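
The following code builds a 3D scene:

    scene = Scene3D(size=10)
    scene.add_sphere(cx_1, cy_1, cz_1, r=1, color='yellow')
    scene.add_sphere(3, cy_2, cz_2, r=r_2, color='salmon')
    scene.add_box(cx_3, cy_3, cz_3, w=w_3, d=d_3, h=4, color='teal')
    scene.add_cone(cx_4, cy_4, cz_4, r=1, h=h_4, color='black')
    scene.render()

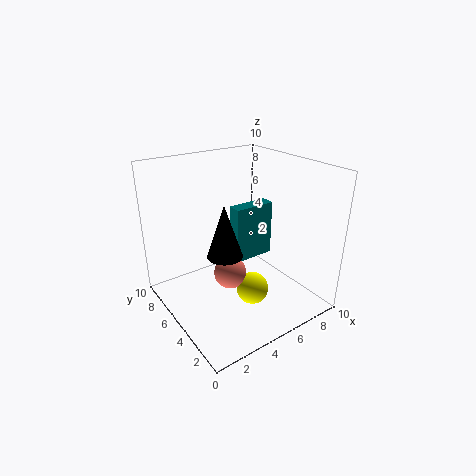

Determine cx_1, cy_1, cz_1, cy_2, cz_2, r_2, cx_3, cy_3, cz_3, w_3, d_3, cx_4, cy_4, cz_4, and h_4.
cx_1 = 4; cy_1 = 2; cz_1 = 3; cy_2 = 3; cz_2 = 4; r_2 = 1; cx_3 = 5; cy_3 = 5; cz_3 = 3; w_3 = 3; d_3 = 1; cx_4 = 2; cy_4 = 2; cz_4 = 6; h_4 = 3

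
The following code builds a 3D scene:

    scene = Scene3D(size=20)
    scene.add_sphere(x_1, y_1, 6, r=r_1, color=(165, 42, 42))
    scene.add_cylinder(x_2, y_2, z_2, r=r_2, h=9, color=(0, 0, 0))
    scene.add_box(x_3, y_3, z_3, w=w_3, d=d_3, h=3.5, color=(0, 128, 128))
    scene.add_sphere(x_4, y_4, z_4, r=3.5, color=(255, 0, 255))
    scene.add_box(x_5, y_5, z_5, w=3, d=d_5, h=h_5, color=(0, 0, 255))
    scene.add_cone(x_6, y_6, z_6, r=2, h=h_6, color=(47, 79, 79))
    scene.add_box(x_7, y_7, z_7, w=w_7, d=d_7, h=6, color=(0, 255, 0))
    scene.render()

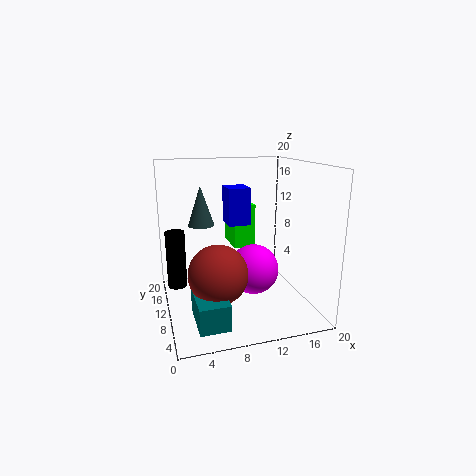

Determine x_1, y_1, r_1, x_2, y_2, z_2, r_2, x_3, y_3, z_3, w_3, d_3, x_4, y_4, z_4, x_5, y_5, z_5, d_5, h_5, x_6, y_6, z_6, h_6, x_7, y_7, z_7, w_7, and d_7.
x_1 = 6.5, y_1 = 7.5, r_1 = 4, x_2 = 2, y_2 = 17, z_2 = 0.5, r_2 = 1.5, x_3 = 3, y_3 = 2.5, z_3 = 0.5, w_3 = 4, d_3 = 6.5, x_4 = 12, y_4 = 9, z_4 = 5.5, x_5 = 8.5, y_5 = 9, z_5 = 12, d_5 = 3.5, h_5 = 5, x_6 = 6, y_6 = 16, z_6 = 10.5, h_6 = 6, x_7 = 9.5, y_7 = 10, z_7 = 8.5, w_7 = 3, d_7 = 5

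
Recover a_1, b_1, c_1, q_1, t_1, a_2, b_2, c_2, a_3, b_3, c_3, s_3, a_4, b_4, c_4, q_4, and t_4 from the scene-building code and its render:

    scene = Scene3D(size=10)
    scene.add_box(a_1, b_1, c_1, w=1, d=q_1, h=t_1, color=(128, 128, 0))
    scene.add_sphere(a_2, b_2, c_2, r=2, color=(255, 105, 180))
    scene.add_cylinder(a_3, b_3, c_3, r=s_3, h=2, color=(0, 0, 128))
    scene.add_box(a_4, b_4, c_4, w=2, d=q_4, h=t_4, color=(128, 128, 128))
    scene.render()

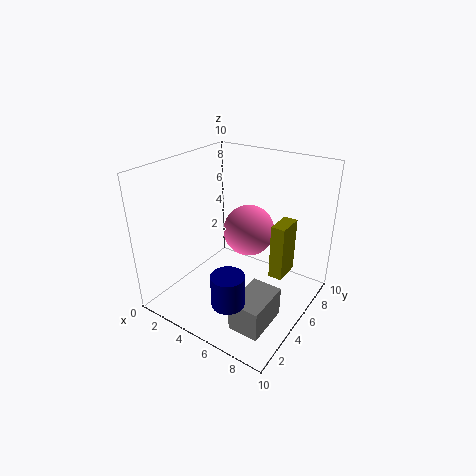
a_1 = 7, b_1 = 6, c_1 = 2, q_1 = 2, t_1 = 4, a_2 = 4, b_2 = 8, c_2 = 4, a_3 = 7, b_3 = 1, c_3 = 3, s_3 = 1, a_4 = 7, b_4 = 1, c_4 = 1, q_4 = 3, t_4 = 2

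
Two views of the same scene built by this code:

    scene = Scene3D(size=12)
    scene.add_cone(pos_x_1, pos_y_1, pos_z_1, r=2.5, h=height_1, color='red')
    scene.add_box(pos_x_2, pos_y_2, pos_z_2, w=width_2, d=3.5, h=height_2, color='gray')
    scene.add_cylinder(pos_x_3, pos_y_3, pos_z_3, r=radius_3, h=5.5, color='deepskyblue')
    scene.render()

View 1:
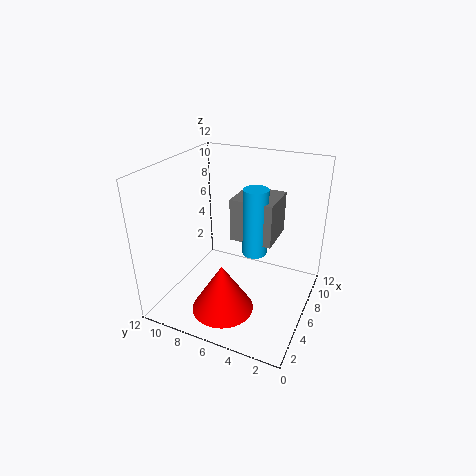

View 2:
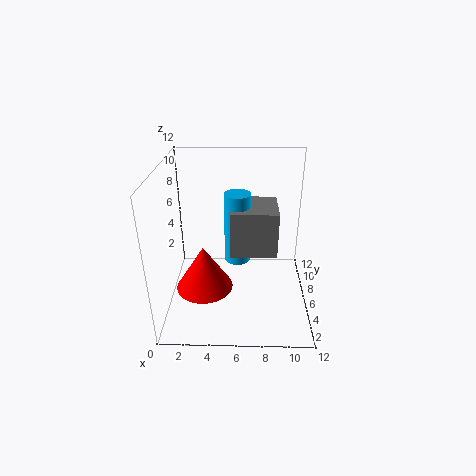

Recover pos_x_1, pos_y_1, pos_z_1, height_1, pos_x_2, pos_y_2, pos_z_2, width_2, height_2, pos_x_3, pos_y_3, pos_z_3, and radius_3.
pos_x_1 = 3, pos_y_1 = 6, pos_z_1 = 1, height_1 = 4, pos_x_2 = 5.5, pos_y_2 = 3, pos_z_2 = 6, width_2 = 3.5, height_2 = 3.5, pos_x_3 = 6, pos_y_3 = 4.5, pos_z_3 = 5, radius_3 = 1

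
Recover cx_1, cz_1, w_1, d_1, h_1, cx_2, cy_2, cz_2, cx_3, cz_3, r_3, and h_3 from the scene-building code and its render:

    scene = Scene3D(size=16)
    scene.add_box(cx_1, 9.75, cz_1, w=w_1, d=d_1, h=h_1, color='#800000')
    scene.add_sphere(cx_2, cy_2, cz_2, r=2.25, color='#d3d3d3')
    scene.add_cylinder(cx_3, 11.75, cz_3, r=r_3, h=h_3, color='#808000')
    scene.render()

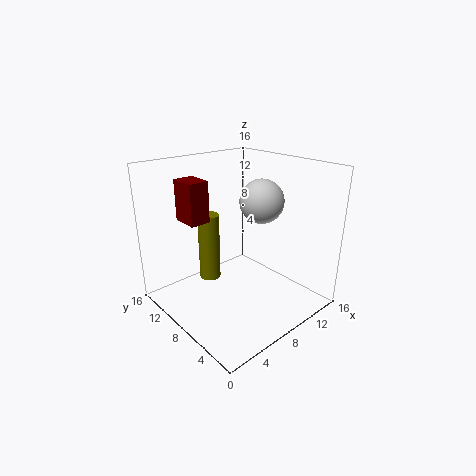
cx_1 = 3.25
cz_1 = 10
w_1 = 2.25
d_1 = 3
h_1 = 4.5
cx_2 = 8.75
cy_2 = 5.25
cz_2 = 12.75
cx_3 = 6.75
cz_3 = 2
r_3 = 1.25
h_3 = 8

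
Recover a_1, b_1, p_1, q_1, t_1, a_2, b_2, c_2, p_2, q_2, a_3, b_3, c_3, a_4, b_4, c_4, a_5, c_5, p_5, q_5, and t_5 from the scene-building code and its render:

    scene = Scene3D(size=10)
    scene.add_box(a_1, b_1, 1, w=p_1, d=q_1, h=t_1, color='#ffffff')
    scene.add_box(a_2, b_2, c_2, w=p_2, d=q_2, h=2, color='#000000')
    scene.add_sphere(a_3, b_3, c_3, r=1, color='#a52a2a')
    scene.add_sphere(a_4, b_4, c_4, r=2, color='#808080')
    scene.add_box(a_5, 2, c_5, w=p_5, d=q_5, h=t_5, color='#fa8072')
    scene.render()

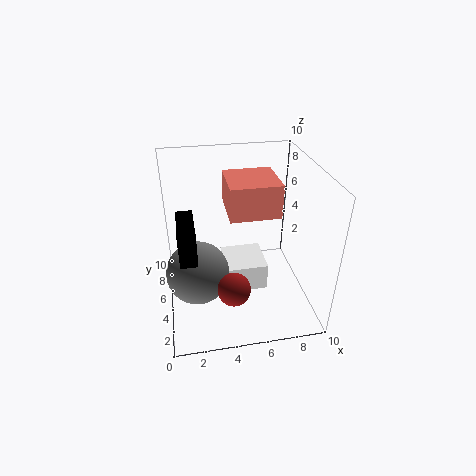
a_1 = 4, b_1 = 4, p_1 = 3, q_1 = 3, t_1 = 2, a_2 = 1, b_2 = 1, c_2 = 6, p_2 = 1, q_2 = 3, a_3 = 4, b_3 = 1, c_3 = 4, a_4 = 2, b_4 = 3, c_4 = 4, a_5 = 4, c_5 = 8, p_5 = 3, q_5 = 3, t_5 = 2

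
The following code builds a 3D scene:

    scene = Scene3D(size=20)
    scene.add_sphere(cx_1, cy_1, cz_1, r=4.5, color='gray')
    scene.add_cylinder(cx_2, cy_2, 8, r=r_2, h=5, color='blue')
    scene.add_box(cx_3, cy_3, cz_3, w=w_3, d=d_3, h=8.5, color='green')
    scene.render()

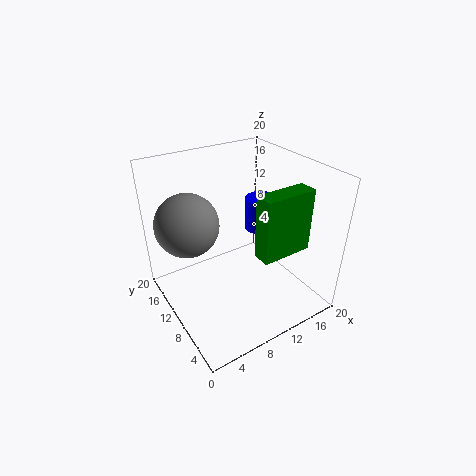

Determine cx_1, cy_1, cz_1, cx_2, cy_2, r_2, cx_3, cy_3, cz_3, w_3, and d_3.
cx_1 = 4.5, cy_1 = 14.5, cz_1 = 11.5, cx_2 = 16.5, cy_2 = 13.5, r_2 = 2.5, cx_3 = 10, cy_3 = 3.5, cz_3 = 9.5, w_3 = 7, d_3 = 2.5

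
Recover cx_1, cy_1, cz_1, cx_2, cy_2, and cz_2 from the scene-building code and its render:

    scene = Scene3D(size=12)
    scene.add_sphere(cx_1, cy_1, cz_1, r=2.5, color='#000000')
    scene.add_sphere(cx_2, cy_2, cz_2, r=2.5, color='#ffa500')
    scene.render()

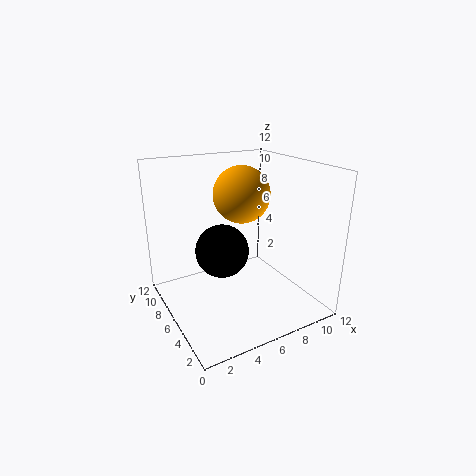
cx_1 = 6, cy_1 = 9, cz_1 = 3.5, cx_2 = 7.5, cy_2 = 8, cz_2 = 9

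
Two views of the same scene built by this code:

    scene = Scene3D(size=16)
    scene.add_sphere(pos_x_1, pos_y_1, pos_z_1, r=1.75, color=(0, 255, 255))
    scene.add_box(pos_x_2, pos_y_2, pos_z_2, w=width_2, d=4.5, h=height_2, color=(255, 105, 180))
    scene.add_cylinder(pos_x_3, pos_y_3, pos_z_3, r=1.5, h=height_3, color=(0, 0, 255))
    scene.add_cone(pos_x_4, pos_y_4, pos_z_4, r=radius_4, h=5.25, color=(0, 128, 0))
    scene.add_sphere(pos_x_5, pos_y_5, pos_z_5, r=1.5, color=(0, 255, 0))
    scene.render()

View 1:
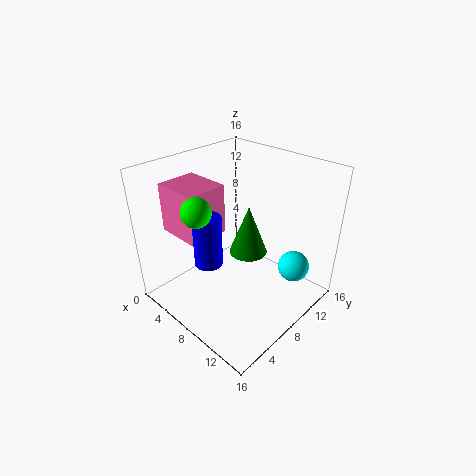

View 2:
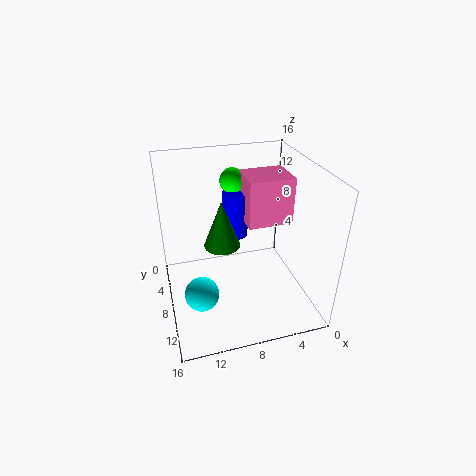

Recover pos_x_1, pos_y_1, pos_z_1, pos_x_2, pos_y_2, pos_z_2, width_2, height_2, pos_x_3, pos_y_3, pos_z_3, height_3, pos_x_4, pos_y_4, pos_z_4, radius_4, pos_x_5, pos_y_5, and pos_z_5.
pos_x_1 = 13
pos_y_1 = 12
pos_z_1 = 4.5
pos_x_2 = 1.25
pos_y_2 = 3
pos_z_2 = 8.5
width_2 = 5.25
height_2 = 5.5
pos_x_3 = 7.25
pos_y_3 = 4.25
pos_z_3 = 6.25
height_3 = 5.5
pos_x_4 = 9.75
pos_y_4 = 7.75
pos_z_4 = 7.25
radius_4 = 2
pos_x_5 = 7.25
pos_y_5 = 3
pos_z_5 = 12.75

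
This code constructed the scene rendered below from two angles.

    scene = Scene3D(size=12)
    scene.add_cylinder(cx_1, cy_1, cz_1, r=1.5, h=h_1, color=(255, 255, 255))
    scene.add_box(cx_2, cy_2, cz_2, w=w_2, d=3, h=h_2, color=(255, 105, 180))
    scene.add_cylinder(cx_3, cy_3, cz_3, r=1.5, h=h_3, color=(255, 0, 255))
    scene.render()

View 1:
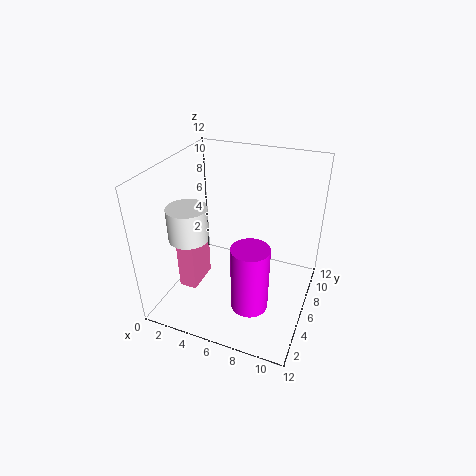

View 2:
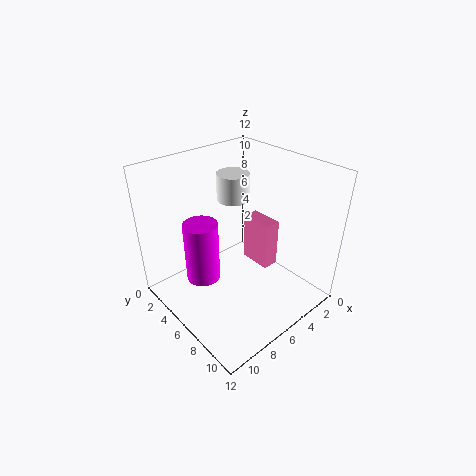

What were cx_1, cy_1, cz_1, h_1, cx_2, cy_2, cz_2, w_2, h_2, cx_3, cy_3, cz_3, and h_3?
cx_1 = 3.5
cy_1 = 2.5
cz_1 = 7.5
h_1 = 2.5
cx_2 = 1.5
cy_2 = 3.5
cz_2 = 1.5
w_2 = 1.5
h_2 = 4.5
cx_3 = 8
cy_3 = 3.5
cz_3 = 1.5
h_3 = 5.5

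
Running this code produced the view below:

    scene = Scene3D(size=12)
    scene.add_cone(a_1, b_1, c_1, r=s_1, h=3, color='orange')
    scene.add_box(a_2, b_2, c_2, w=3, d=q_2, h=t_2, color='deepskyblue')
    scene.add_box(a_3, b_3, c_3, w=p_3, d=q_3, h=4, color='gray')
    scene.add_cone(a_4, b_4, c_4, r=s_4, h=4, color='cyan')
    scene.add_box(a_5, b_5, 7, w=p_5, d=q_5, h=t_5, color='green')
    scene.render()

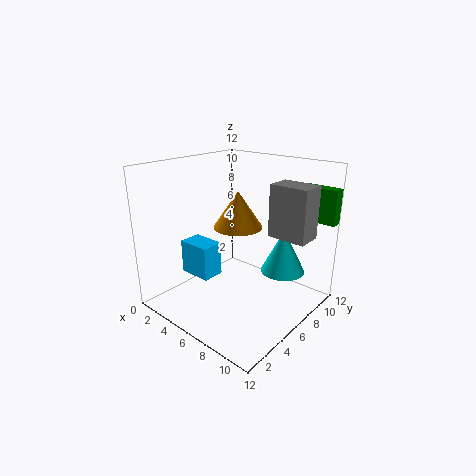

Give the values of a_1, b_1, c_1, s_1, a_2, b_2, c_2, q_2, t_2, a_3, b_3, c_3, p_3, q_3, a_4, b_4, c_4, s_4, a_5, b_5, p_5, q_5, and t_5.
a_1 = 6, b_1 = 6, c_1 = 7, s_1 = 2, a_2 = 1, b_2 = 4, c_2 = 2, q_2 = 2, t_2 = 3, a_3 = 9, b_3 = 6, c_3 = 7, p_3 = 3, q_3 = 2, a_4 = 8, b_4 = 10, c_4 = 2, s_4 = 2, a_5 = 9, b_5 = 11, p_5 = 3, q_5 = 1, t_5 = 3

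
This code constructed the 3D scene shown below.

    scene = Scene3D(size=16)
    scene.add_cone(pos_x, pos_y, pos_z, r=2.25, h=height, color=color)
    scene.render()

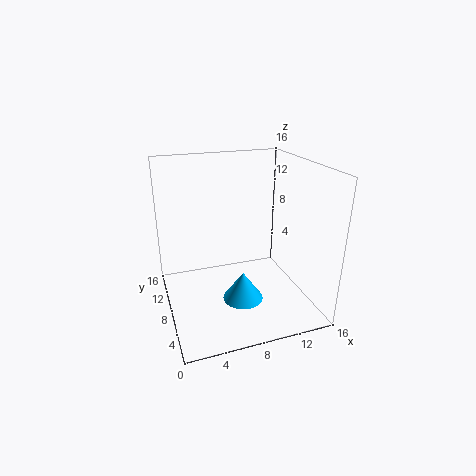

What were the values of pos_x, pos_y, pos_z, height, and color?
pos_x = 8
pos_y = 6.25
pos_z = 1.25
height = 3.25
color = 'deepskyblue'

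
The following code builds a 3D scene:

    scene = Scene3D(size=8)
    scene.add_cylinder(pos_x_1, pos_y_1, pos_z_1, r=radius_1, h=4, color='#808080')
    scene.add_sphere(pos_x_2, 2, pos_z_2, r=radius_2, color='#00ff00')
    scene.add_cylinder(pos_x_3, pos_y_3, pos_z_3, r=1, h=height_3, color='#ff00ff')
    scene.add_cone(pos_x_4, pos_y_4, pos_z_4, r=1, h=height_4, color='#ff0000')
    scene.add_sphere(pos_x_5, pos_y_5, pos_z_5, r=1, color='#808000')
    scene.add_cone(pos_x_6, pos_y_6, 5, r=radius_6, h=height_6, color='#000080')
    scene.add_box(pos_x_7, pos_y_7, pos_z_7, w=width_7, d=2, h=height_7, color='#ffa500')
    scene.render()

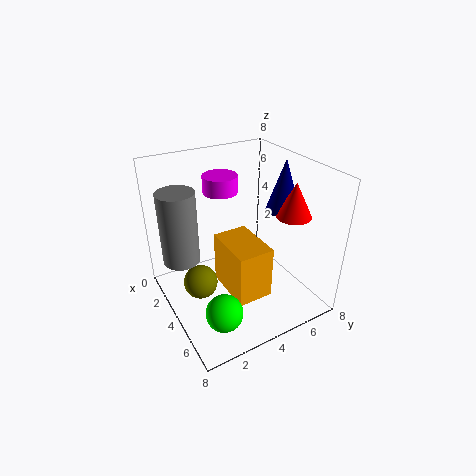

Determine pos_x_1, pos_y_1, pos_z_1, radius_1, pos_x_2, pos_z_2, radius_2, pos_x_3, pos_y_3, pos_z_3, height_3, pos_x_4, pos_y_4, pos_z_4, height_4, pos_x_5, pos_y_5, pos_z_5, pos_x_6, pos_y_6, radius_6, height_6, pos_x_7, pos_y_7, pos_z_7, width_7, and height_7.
pos_x_1 = 3; pos_y_1 = 1; pos_z_1 = 3; radius_1 = 1; pos_x_2 = 6; pos_z_2 = 1; radius_2 = 1; pos_x_3 = 2; pos_y_3 = 4; pos_z_3 = 6; height_3 = 1; pos_x_4 = 5; pos_y_4 = 7; pos_z_4 = 5; height_4 = 2; pos_x_5 = 3; pos_y_5 = 2; pos_z_5 = 1; pos_x_6 = 4; pos_y_6 = 7; radius_6 = 1; height_6 = 3; pos_x_7 = 3; pos_y_7 = 3; pos_z_7 = 1; width_7 = 3; height_7 = 3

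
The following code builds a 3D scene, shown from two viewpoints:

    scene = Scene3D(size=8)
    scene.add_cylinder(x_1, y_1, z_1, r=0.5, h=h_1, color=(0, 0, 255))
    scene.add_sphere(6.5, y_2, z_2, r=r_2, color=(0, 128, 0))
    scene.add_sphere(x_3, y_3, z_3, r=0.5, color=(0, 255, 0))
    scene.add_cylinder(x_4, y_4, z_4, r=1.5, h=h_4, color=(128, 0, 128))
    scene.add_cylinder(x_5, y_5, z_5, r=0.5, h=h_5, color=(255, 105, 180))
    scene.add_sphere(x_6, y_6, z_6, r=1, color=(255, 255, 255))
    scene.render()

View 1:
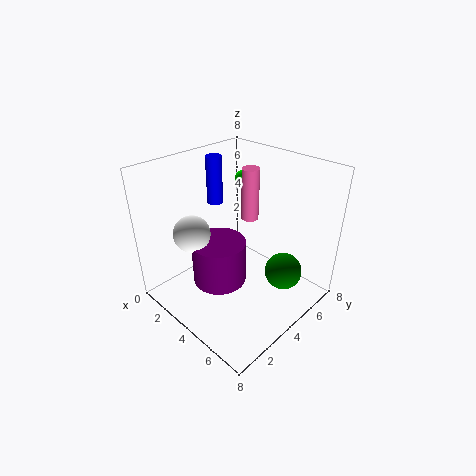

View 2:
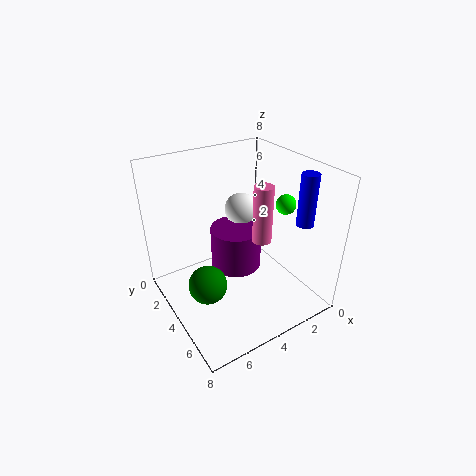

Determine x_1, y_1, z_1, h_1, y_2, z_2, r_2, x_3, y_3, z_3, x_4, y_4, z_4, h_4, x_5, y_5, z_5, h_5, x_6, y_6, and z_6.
x_1 = 0.5, y_1 = 5.5, z_1 = 4.5, h_1 = 3, y_2 = 5, z_2 = 2.5, r_2 = 1, x_3 = 2.5, y_3 = 6, z_3 = 6.5, x_4 = 3.5, y_4 = 3, z_4 = 1.5, h_4 = 2.5, x_5 = 3.5, y_5 = 5.5, z_5 = 4.5, h_5 = 3, x_6 = 2.5, y_6 = 2, z_6 = 4.5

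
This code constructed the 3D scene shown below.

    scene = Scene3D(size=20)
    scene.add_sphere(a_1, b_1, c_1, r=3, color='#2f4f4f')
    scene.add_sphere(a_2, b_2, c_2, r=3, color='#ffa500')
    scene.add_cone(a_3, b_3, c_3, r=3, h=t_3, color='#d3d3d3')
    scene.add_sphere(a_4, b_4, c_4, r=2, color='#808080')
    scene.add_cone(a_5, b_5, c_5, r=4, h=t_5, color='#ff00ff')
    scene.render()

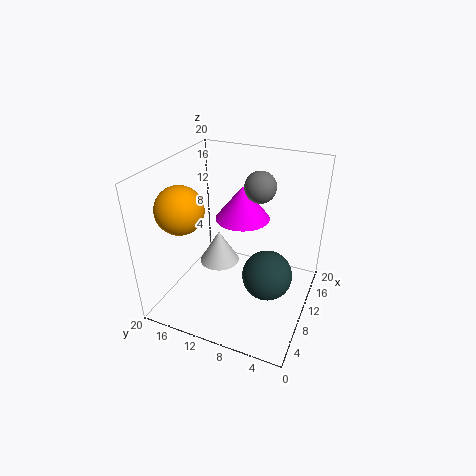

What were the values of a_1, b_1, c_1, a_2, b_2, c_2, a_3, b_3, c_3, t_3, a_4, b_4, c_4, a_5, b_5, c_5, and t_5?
a_1 = 5; b_1 = 4; c_1 = 9; a_2 = 4; b_2 = 15; c_2 = 16; a_3 = 12; b_3 = 14; c_3 = 4; t_3 = 5; a_4 = 10; b_4 = 7; c_4 = 18; a_5 = 14; b_5 = 11; c_5 = 11; t_5 = 5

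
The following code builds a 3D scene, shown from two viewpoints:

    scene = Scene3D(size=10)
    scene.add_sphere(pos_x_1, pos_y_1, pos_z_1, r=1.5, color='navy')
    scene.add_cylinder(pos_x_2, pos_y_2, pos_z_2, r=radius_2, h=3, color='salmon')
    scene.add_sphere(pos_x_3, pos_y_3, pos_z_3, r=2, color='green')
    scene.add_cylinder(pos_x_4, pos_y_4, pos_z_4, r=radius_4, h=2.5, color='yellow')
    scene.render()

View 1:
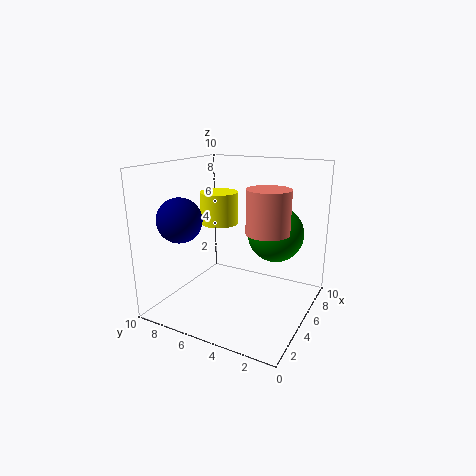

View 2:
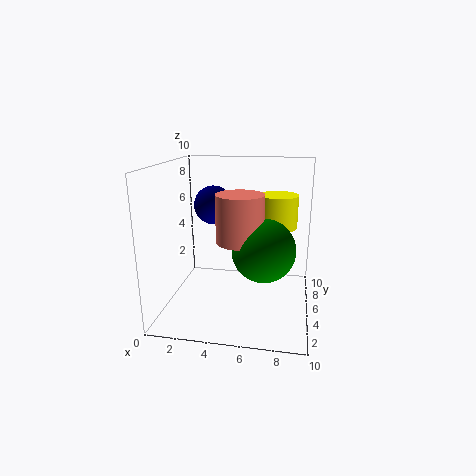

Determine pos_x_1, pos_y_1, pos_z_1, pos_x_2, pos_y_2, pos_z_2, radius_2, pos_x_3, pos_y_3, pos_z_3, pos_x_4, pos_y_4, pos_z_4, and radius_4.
pos_x_1 = 2.5; pos_y_1 = 8; pos_z_1 = 6.5; pos_x_2 = 5.5; pos_y_2 = 3; pos_z_2 = 5.5; radius_2 = 1.5; pos_x_3 = 7; pos_y_3 = 3; pos_z_3 = 5; pos_x_4 = 7.5; pos_y_4 = 8; pos_z_4 = 5; radius_4 = 1.5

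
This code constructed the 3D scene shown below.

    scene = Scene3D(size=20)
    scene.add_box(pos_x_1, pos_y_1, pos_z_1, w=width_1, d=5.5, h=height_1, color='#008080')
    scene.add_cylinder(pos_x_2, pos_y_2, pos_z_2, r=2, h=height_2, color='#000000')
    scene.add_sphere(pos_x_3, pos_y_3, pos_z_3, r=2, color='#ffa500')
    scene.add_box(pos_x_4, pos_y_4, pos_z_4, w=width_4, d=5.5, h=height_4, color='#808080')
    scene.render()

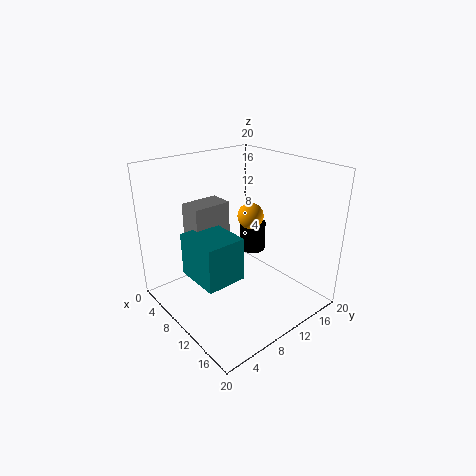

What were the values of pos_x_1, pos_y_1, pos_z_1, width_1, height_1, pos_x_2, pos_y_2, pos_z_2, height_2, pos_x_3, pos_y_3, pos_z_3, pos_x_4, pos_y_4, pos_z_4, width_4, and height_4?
pos_x_1 = 6.5
pos_y_1 = 3
pos_z_1 = 5.5
width_1 = 6.5
height_1 = 6
pos_x_2 = 6.5
pos_y_2 = 16
pos_z_2 = 5
height_2 = 4.5
pos_x_3 = 7
pos_y_3 = 15
pos_z_3 = 11
pos_x_4 = 4
pos_y_4 = 5
pos_z_4 = 9
width_4 = 3.5
height_4 = 5.5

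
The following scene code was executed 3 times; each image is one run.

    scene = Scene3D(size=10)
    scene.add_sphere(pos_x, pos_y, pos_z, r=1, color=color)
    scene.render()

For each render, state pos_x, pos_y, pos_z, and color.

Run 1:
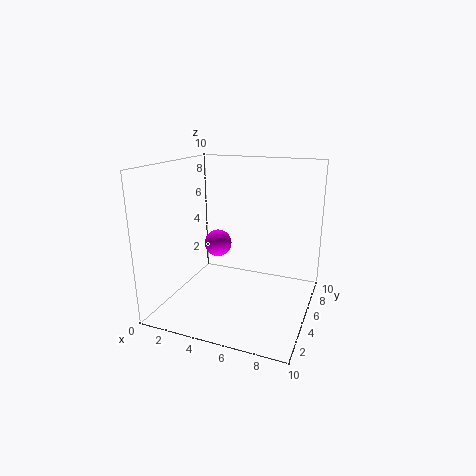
pos_x = 3
pos_y = 6
pos_z = 4
color = 'magenta'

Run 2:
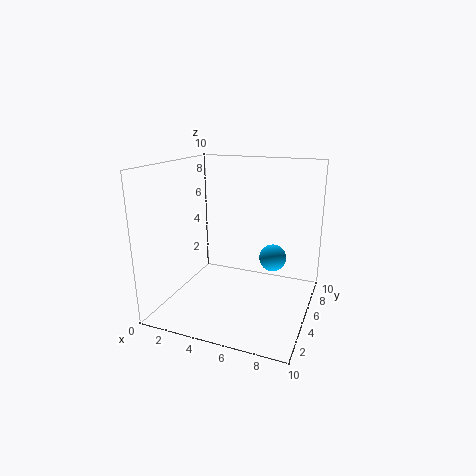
pos_x = 7
pos_y = 7
pos_z = 3
color = 'deepskyblue'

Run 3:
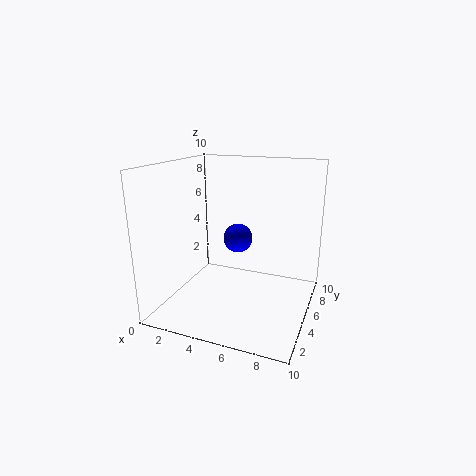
pos_x = 5
pos_y = 5
pos_z = 5
color = 'blue'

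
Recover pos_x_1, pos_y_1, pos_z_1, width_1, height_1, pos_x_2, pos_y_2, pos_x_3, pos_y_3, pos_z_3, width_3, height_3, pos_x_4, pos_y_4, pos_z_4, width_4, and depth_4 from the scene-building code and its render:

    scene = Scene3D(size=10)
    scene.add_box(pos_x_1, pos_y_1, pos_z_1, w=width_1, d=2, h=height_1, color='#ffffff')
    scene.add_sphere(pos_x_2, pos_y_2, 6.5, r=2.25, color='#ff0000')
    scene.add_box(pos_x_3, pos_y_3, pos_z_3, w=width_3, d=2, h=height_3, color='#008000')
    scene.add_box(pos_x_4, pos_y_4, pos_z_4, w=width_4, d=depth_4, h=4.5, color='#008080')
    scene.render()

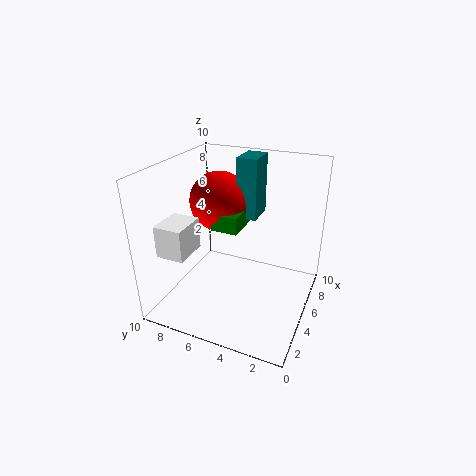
pos_x_1 = 2; pos_y_1 = 7.75; pos_z_1 = 4; width_1 = 2.5; height_1 = 2.25; pos_x_2 = 7.25; pos_y_2 = 7.5; pos_x_3 = 5.25; pos_y_3 = 5.25; pos_z_3 = 5; width_3 = 2.75; height_3 = 1.25; pos_x_4 = 7; pos_y_4 = 4.5; pos_z_4 = 5.5; width_4 = 2.25; depth_4 = 1.5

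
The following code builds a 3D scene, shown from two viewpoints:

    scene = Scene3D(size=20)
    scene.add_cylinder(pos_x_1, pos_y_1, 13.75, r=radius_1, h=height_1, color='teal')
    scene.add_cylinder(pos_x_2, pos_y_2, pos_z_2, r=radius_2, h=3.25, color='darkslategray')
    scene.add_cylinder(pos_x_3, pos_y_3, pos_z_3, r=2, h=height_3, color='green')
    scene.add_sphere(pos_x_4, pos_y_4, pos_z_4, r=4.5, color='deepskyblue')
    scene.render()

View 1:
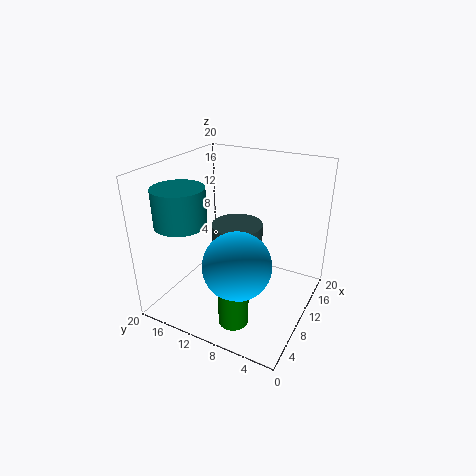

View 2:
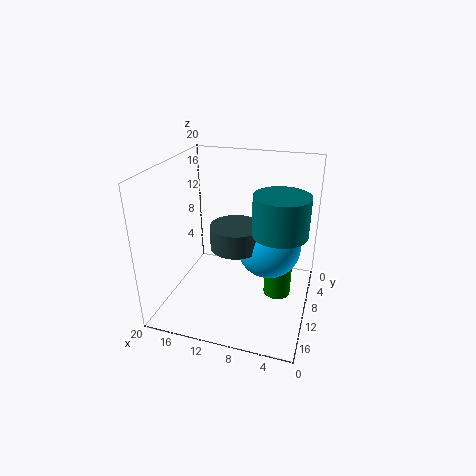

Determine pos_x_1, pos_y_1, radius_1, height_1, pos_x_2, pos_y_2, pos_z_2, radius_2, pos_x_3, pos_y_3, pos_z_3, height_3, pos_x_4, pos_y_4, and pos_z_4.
pos_x_1 = 3.5, pos_y_1 = 14.5, radius_1 = 3.25, height_1 = 4.75, pos_x_2 = 10.25, pos_y_2 = 10.25, pos_z_2 = 8.75, radius_2 = 3.5, pos_x_3 = 4.5, pos_y_3 = 7.75, pos_z_3 = 0.5, height_3 = 5.5, pos_x_4 = 6, pos_y_4 = 8, pos_z_4 = 8.25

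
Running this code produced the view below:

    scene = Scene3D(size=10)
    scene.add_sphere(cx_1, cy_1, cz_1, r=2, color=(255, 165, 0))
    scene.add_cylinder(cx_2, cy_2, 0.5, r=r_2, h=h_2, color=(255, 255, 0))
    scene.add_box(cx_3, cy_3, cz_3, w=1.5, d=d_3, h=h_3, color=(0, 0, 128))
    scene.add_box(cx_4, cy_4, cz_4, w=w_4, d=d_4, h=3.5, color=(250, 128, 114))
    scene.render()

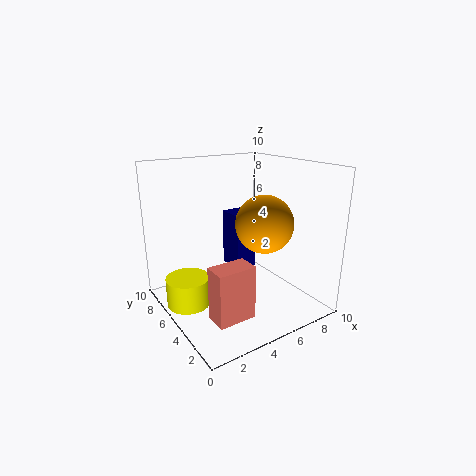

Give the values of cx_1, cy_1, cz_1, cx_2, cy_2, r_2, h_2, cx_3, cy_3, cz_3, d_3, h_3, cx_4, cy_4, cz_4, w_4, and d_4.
cx_1 = 6.5, cy_1 = 4, cz_1 = 6, cx_2 = 1.5, cy_2 = 6, r_2 = 1.5, h_2 = 2, cx_3 = 5, cy_3 = 5, cz_3 = 2.5, d_3 = 2, h_3 = 4, cx_4 = 1.5, cy_4 = 1.5, cz_4 = 1, w_4 = 2.5, d_4 = 1.5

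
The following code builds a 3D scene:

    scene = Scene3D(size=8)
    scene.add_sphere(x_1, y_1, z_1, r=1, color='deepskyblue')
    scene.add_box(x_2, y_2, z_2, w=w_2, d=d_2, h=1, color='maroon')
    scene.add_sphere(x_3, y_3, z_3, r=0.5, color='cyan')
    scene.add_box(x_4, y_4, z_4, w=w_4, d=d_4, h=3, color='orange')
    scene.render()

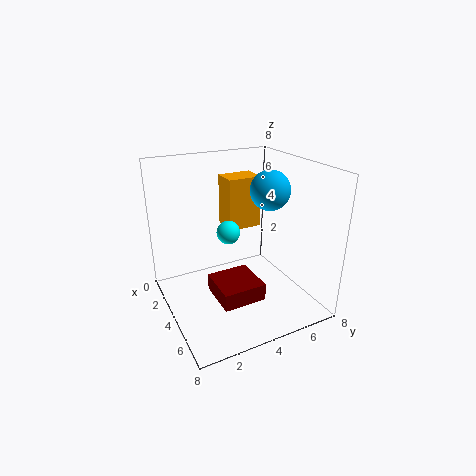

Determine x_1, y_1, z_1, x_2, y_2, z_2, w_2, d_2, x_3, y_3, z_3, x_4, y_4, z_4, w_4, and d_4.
x_1 = 5.5
y_1 = 5
z_1 = 7
x_2 = 3
y_2 = 2.5
z_2 = 0.5
w_2 = 2.5
d_2 = 2.5
x_3 = 7
y_3 = 2
z_3 = 6
x_4 = 1.5
y_4 = 4
z_4 = 4
w_4 = 1.5
d_4 = 2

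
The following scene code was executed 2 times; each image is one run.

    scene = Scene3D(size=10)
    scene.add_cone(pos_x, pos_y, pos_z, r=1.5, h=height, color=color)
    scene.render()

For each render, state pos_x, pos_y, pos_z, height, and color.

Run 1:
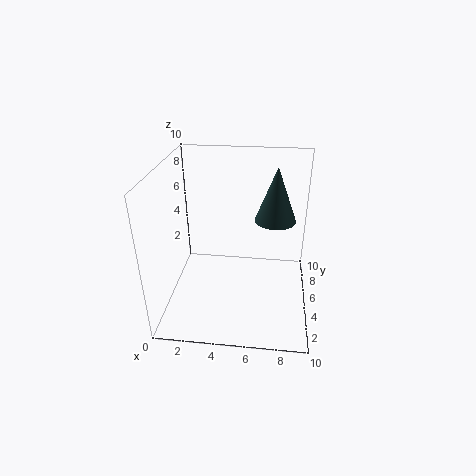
pos_x = 7.5
pos_y = 7
pos_z = 5.5
height = 4
color = 'darkslategray'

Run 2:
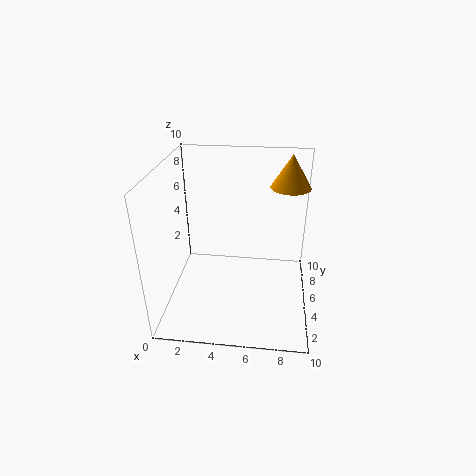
pos_x = 8.5
pos_y = 8.5
pos_z = 7.5
height = 2.5
color = 'orange'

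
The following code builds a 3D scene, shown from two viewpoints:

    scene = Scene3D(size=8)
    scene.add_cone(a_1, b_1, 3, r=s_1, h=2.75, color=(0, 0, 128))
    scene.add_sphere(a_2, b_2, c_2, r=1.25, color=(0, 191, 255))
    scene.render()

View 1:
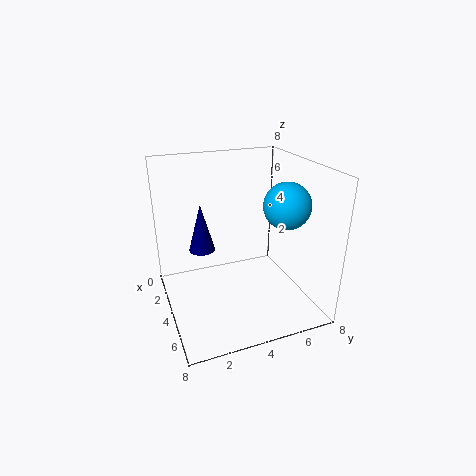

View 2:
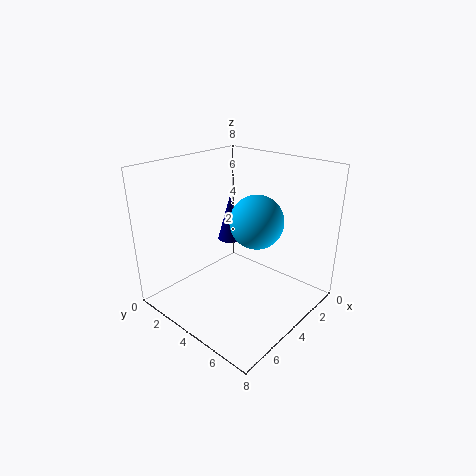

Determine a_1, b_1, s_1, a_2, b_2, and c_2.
a_1 = 2.75
b_1 = 2.25
s_1 = 0.75
a_2 = 5.25
b_2 = 6.25
c_2 = 6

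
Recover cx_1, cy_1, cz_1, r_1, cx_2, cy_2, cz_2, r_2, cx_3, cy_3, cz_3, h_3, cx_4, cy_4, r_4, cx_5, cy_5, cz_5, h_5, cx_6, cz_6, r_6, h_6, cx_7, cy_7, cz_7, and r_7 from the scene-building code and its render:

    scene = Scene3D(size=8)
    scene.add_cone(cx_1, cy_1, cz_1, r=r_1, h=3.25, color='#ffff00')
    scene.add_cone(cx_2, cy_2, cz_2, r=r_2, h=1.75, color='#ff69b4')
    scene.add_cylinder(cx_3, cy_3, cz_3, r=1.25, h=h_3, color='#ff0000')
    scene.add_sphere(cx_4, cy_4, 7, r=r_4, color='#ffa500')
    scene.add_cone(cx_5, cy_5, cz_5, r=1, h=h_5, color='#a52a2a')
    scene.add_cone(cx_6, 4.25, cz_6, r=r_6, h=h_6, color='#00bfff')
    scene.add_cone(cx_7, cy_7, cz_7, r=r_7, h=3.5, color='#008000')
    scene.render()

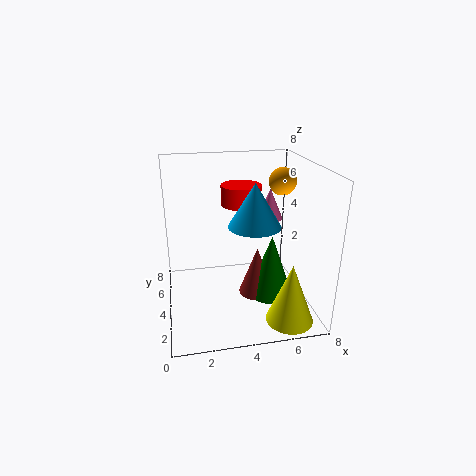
cx_1 = 6.25; cy_1 = 1.25; cz_1 = 0.25; r_1 = 1.25; cx_2 = 6; cy_2 = 4.75; cz_2 = 4.75; r_2 = 0.75; cx_3 = 4.75; cy_3 = 6.75; cz_3 = 5; h_3 = 1.25; cx_4 = 6.5; cy_4 = 4.25; r_4 = 0.75; cx_5 = 5; cy_5 = 3.5; cz_5 = 0.75; h_5 = 2.75; cx_6 = 5; cz_6 = 4.5; r_6 = 1.5; h_6 = 2.5; cx_7 = 5.75; cy_7 = 3.25; cz_7 = 0.75; r_7 = 1.25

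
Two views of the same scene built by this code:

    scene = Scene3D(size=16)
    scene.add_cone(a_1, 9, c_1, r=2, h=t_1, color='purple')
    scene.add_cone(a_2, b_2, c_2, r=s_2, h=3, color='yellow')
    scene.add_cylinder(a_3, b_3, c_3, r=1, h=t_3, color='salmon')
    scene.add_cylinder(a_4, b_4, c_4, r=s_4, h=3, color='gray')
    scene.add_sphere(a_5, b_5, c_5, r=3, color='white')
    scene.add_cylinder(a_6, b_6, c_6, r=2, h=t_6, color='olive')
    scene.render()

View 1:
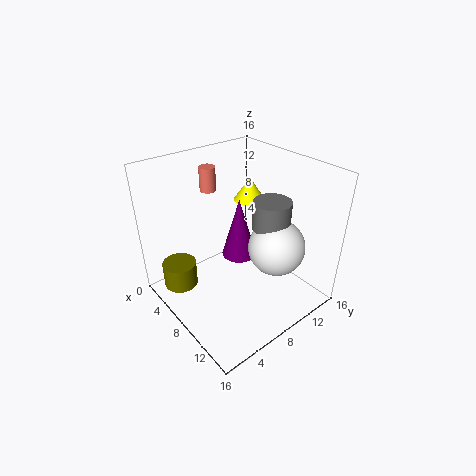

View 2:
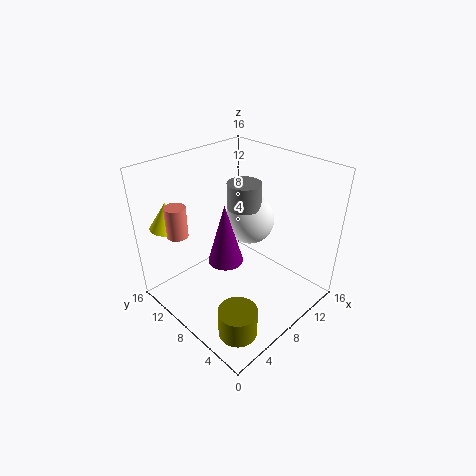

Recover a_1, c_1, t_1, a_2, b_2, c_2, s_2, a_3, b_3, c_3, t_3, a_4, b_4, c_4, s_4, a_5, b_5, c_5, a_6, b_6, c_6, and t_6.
a_1 = 7; c_1 = 5; t_1 = 7; a_2 = 3; b_2 = 14; c_2 = 9; s_2 = 2; a_3 = 1; b_3 = 9; c_3 = 11; t_3 = 3; a_4 = 11; b_4 = 10; c_4 = 10; s_4 = 2; a_5 = 12; b_5 = 10; c_5 = 8; a_6 = 3; b_6 = 3; c_6 = 1; t_6 = 3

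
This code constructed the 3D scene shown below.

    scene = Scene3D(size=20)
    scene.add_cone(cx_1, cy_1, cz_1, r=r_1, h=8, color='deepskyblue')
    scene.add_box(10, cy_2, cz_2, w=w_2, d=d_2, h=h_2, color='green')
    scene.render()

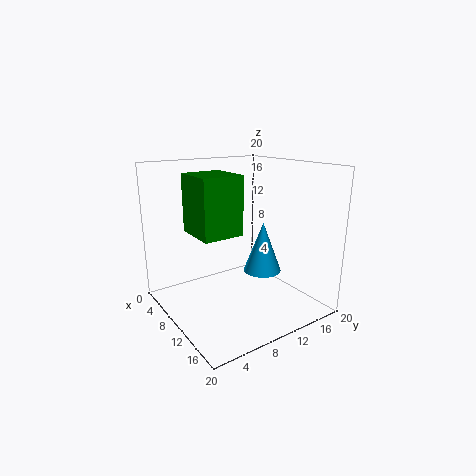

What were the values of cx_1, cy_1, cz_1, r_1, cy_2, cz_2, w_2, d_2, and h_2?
cx_1 = 7.5; cy_1 = 16.5; cz_1 = 2.5; r_1 = 3; cy_2 = 2; cz_2 = 12.5; w_2 = 5.5; d_2 = 5; h_2 = 7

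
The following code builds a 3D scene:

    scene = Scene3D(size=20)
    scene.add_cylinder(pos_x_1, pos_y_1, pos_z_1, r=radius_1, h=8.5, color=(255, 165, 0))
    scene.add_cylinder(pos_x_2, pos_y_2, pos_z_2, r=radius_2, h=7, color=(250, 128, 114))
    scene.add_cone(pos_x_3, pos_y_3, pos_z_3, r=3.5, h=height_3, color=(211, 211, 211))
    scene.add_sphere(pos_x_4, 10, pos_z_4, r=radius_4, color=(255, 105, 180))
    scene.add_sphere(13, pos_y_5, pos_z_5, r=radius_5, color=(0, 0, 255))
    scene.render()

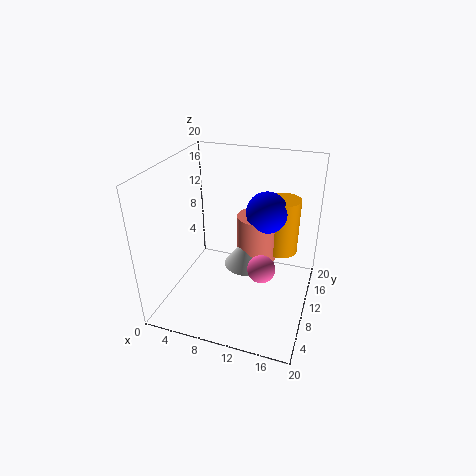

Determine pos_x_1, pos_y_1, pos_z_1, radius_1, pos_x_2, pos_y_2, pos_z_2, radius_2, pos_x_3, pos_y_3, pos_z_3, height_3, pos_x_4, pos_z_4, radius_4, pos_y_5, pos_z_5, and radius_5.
pos_x_1 = 15
pos_y_1 = 16
pos_z_1 = 5.5
radius_1 = 2.5
pos_x_2 = 11.5
pos_y_2 = 14.5
pos_z_2 = 4.5
radius_2 = 3
pos_x_3 = 10.5
pos_y_3 = 13
pos_z_3 = 4
height_3 = 4.5
pos_x_4 = 13.5
pos_z_4 = 5.5
radius_4 = 2
pos_y_5 = 14
pos_z_5 = 12.5
radius_5 = 3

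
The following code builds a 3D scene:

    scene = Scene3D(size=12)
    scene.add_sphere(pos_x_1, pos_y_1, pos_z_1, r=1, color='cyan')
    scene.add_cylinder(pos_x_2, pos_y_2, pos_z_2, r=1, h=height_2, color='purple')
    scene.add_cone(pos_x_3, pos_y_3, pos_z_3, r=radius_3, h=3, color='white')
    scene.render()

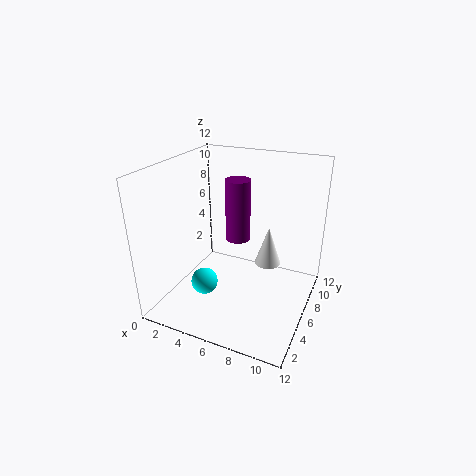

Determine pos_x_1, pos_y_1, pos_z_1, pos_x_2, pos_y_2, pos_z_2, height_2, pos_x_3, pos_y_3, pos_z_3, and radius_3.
pos_x_1 = 5
pos_y_1 = 2
pos_z_1 = 4
pos_x_2 = 6
pos_y_2 = 6
pos_z_2 = 6
height_2 = 5
pos_x_3 = 9
pos_y_3 = 5
pos_z_3 = 5
radius_3 = 1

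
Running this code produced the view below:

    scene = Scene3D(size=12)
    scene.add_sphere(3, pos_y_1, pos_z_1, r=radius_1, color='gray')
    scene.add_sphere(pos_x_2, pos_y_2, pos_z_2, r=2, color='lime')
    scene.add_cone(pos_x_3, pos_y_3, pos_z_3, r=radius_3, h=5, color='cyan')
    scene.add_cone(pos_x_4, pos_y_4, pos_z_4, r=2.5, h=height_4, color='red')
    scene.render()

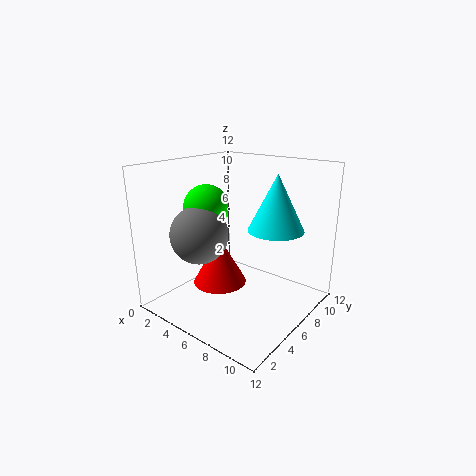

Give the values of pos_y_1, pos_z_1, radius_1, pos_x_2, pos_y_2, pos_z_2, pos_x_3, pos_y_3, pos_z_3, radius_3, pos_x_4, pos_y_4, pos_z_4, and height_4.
pos_y_1 = 4.5; pos_z_1 = 6; radius_1 = 2.5; pos_x_2 = 2.5; pos_y_2 = 6; pos_z_2 = 8; pos_x_3 = 7.5; pos_y_3 = 9.5; pos_z_3 = 6; radius_3 = 2.5; pos_x_4 = 3; pos_y_4 = 7; pos_z_4 = 0.5; height_4 = 4.5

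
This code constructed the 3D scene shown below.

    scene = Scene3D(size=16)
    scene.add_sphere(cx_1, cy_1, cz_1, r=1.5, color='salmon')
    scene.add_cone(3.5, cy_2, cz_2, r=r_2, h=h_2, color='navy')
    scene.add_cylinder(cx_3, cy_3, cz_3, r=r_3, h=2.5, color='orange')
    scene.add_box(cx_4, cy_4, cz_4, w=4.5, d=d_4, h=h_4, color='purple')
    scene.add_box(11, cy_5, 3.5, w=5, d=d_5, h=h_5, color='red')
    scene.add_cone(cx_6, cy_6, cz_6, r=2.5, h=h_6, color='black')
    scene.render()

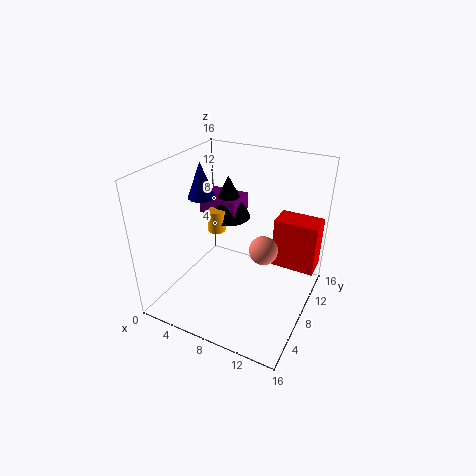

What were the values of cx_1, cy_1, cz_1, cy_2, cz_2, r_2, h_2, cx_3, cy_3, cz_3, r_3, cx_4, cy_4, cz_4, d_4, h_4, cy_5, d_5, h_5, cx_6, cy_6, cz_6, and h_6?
cx_1 = 11.5
cy_1 = 7
cz_1 = 8
cy_2 = 8
cz_2 = 12
r_2 = 1.5
h_2 = 4
cx_3 = 5
cy_3 = 8.5
cz_3 = 8
r_3 = 1
cx_4 = 2.5
cy_4 = 9
cz_4 = 9.5
d_4 = 3.5
h_4 = 2
cy_5 = 11
d_5 = 3
h_5 = 6
cx_6 = 5.5
cy_6 = 10.5
cz_6 = 9
h_6 = 5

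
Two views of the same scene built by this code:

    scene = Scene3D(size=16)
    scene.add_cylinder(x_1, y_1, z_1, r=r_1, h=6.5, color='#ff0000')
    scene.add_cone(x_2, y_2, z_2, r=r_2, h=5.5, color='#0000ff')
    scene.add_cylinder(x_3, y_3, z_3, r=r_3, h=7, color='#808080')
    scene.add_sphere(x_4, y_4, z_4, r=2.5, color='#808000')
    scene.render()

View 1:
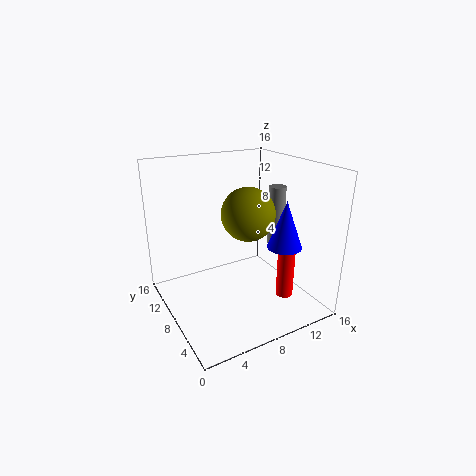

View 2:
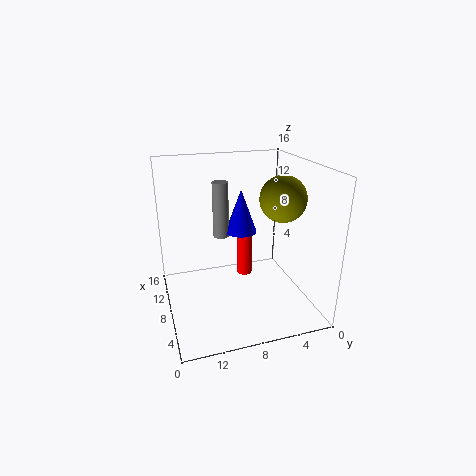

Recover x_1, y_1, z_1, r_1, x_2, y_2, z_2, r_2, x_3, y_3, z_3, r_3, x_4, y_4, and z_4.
x_1 = 13, y_1 = 5.5, z_1 = 0.5, r_1 = 1, x_2 = 13, y_2 = 6, z_2 = 6.5, r_2 = 2, x_3 = 13.5, y_3 = 8.5, z_3 = 6, r_3 = 1, x_4 = 6.5, y_4 = 3.5, z_4 = 12.5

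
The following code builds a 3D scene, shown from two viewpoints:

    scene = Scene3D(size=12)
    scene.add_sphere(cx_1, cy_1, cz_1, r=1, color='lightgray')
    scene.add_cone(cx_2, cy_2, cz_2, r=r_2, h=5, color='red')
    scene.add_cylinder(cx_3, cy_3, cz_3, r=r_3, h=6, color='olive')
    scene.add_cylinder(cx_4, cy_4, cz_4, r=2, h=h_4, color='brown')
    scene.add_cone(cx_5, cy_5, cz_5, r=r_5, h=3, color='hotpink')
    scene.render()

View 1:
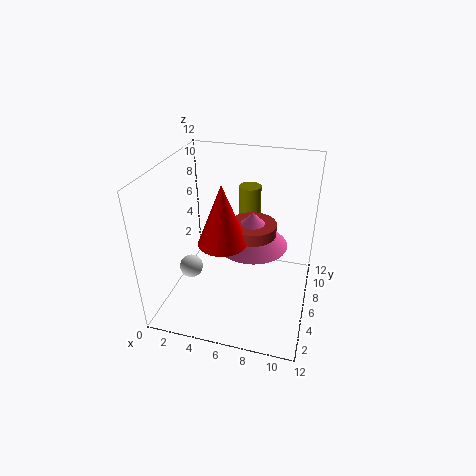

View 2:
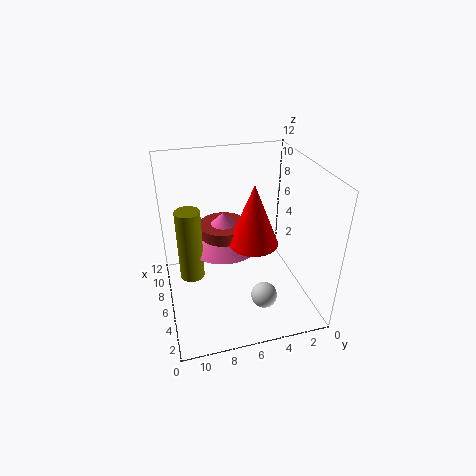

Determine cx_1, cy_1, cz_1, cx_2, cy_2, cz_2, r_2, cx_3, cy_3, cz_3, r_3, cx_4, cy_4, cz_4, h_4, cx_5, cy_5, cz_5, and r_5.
cx_1 = 2; cy_1 = 5; cz_1 = 3; cx_2 = 5; cy_2 = 5; cz_2 = 6; r_2 = 2; cx_3 = 6; cy_3 = 10; cz_3 = 3; r_3 = 1; cx_4 = 7; cy_4 = 7; cz_4 = 5; h_4 = 2; cx_5 = 7; cy_5 = 7; cz_5 = 5; r_5 = 3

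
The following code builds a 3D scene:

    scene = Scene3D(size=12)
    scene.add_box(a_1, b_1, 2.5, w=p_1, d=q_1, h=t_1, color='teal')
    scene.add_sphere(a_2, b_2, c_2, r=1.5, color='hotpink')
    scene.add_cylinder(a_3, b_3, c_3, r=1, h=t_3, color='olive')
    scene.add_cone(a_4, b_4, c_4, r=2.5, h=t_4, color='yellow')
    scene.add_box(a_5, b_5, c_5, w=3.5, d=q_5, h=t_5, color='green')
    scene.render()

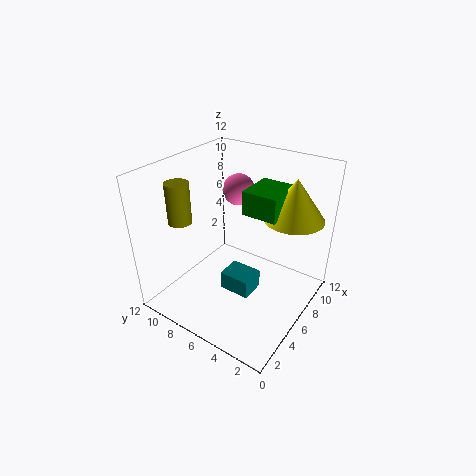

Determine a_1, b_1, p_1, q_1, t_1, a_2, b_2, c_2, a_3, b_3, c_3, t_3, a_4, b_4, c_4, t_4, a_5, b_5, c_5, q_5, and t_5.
a_1 = 3.5
b_1 = 3.5
p_1 = 2
q_1 = 2.5
t_1 = 1.5
a_2 = 10.5
b_2 = 9
c_2 = 8
a_3 = 4
b_3 = 10.5
c_3 = 7
t_3 = 3.5
a_4 = 9
b_4 = 2.5
c_4 = 7.5
t_4 = 3.5
a_5 = 6.5
b_5 = 3
c_5 = 8
q_5 = 3
t_5 = 2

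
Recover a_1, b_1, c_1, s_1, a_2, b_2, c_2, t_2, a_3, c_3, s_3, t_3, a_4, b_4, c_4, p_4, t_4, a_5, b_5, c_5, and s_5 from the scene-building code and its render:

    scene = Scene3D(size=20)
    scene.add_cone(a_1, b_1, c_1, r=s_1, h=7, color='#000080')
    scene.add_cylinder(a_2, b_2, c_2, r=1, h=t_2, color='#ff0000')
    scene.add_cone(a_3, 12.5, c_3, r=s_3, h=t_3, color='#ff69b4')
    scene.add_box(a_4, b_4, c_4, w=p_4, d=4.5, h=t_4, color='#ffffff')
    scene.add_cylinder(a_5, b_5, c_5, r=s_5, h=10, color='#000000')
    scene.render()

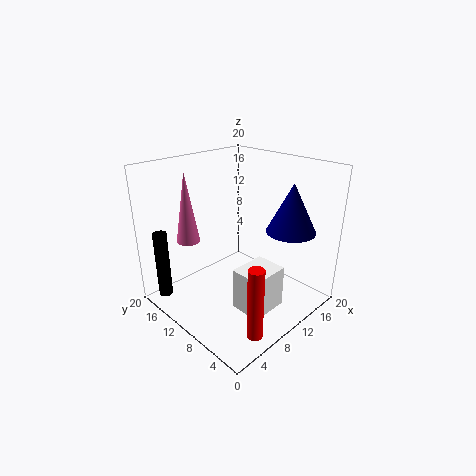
a_1 = 16, b_1 = 5.5, c_1 = 10.5, s_1 = 3.5, a_2 = 5, b_2 = 2, c_2 = 1, t_2 = 9.5, a_3 = 3.5, c_3 = 11, s_3 = 1.5, t_3 = 9, a_4 = 7.5, b_4 = 4, c_4 = 0.5, p_4 = 5.5, t_4 = 6, a_5 = 2.5, b_5 = 18, c_5 = 0.5, s_5 = 1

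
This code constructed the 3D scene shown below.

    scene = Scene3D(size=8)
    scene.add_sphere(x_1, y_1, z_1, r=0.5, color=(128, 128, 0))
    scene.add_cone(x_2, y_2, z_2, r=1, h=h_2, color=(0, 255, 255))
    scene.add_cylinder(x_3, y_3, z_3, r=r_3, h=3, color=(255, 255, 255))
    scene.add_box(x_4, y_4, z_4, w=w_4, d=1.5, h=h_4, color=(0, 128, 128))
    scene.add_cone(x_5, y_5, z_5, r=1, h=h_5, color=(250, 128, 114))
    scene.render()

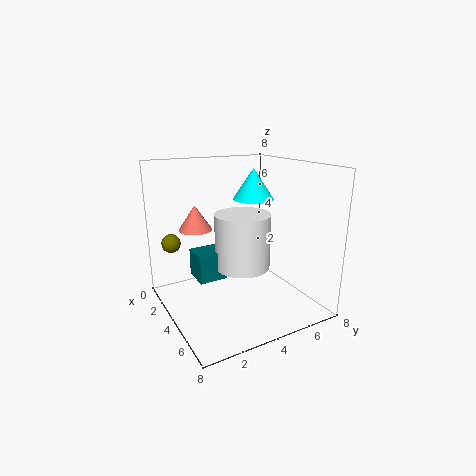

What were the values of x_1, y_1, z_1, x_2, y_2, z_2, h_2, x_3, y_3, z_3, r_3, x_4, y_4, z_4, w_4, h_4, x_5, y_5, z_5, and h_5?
x_1 = 3
y_1 = 0.5
z_1 = 4
x_2 = 5.5
y_2 = 4
z_2 = 6.5
h_2 = 1.5
x_3 = 4.5
y_3 = 4
z_3 = 2.5
r_3 = 1.5
x_4 = 3
y_4 = 1.5
z_4 = 2
w_4 = 1.5
h_4 = 1.5
x_5 = 1.5
y_5 = 2.5
z_5 = 4
h_5 = 1.5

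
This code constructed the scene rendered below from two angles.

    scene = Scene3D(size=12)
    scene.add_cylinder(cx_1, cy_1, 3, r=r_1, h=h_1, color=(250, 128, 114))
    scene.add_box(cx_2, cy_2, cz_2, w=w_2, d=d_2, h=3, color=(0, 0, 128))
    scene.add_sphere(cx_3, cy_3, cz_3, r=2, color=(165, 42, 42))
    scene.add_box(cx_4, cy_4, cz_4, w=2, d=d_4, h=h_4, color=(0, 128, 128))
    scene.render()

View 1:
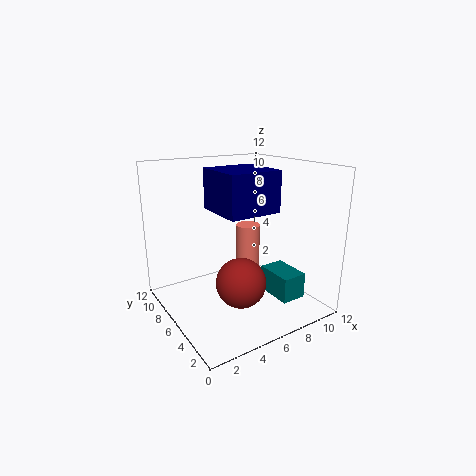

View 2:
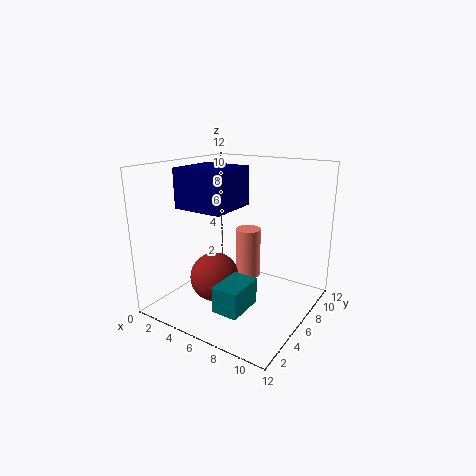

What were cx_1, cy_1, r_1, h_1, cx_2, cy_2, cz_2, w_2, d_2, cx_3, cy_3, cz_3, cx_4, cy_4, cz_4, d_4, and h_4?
cx_1 = 7, cy_1 = 6, r_1 = 1, h_1 = 4, cx_2 = 3, cy_2 = 2, cz_2 = 9, w_2 = 4, d_2 = 4, cx_3 = 5, cy_3 = 4, cz_3 = 3, cx_4 = 7, cy_4 = 1, cz_4 = 2, d_4 = 3, h_4 = 2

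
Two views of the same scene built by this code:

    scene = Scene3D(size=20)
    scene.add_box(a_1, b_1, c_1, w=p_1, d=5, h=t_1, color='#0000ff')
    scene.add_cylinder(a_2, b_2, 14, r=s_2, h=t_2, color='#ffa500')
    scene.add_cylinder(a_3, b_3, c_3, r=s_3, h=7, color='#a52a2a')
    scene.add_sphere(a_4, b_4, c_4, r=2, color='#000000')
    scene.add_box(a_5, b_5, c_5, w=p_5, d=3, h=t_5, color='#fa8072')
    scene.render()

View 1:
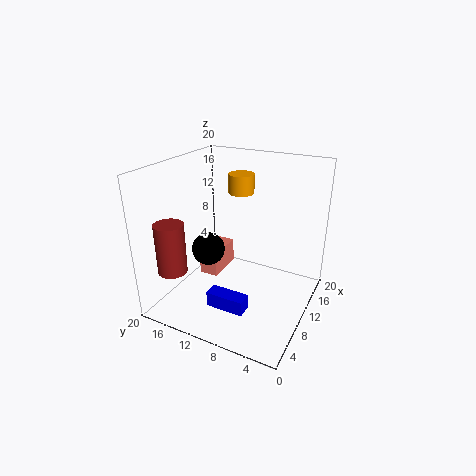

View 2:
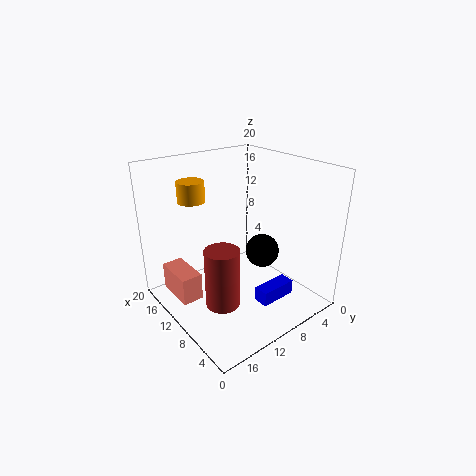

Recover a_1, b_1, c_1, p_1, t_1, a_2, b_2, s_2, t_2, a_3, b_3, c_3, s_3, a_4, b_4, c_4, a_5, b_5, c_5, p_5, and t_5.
a_1 = 3, b_1 = 6, c_1 = 3, p_1 = 2, t_1 = 2, a_2 = 17, b_2 = 13, s_2 = 2, t_2 = 3, a_3 = 4, b_3 = 17, c_3 = 6, s_3 = 2, a_4 = 4, b_4 = 11, c_4 = 11, a_5 = 12, b_5 = 15, c_5 = 1, p_5 = 6, t_5 = 4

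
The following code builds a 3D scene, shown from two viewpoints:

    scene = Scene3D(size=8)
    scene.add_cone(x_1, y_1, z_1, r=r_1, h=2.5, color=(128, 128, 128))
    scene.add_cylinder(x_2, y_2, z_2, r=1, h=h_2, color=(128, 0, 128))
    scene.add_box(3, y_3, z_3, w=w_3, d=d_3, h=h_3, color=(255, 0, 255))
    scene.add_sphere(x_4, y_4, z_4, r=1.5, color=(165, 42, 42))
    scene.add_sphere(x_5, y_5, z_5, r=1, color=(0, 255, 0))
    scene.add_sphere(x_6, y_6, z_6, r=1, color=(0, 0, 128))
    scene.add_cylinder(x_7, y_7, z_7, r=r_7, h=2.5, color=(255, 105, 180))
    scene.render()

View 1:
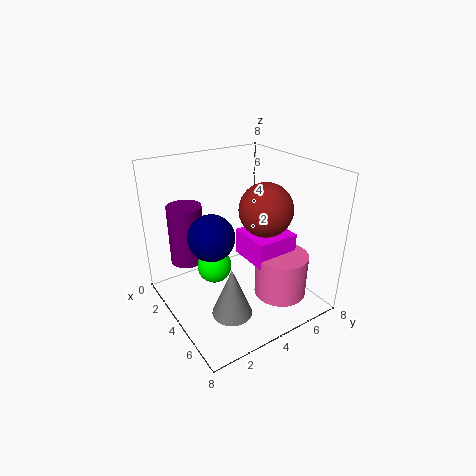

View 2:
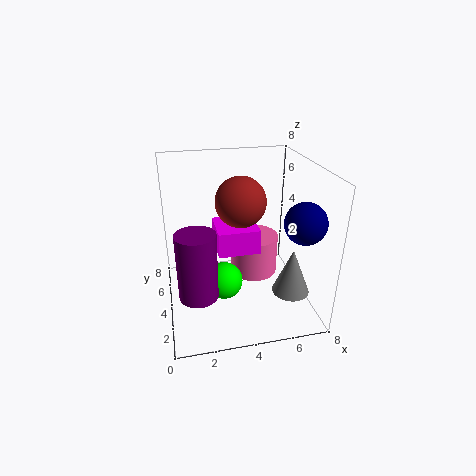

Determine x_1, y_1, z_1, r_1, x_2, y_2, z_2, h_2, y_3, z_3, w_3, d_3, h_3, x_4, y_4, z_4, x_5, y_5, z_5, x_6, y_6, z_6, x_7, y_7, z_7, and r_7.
x_1 = 6.5
y_1 = 2
z_1 = 1.5
r_1 = 1
x_2 = 1.5
y_2 = 2
z_2 = 2
h_2 = 3.5
y_3 = 4.5
z_3 = 2.5
w_3 = 2.5
d_3 = 2.5
h_3 = 1.5
x_4 = 4.5
y_4 = 5.5
z_4 = 5.5
x_5 = 3
y_5 = 3
z_5 = 2
x_6 = 6.5
y_6 = 1
z_6 = 6
x_7 = 5.5
y_7 = 6
z_7 = 0.5
r_7 = 1.5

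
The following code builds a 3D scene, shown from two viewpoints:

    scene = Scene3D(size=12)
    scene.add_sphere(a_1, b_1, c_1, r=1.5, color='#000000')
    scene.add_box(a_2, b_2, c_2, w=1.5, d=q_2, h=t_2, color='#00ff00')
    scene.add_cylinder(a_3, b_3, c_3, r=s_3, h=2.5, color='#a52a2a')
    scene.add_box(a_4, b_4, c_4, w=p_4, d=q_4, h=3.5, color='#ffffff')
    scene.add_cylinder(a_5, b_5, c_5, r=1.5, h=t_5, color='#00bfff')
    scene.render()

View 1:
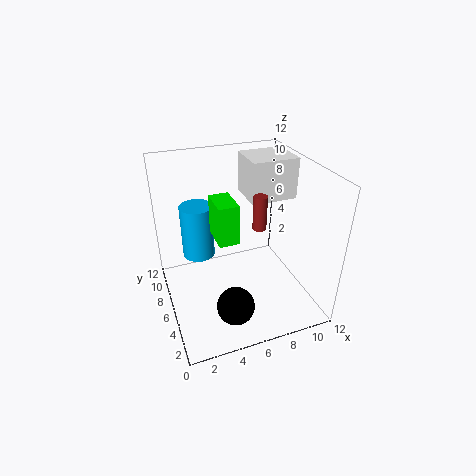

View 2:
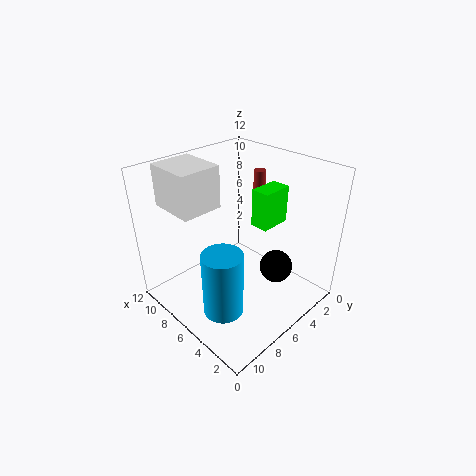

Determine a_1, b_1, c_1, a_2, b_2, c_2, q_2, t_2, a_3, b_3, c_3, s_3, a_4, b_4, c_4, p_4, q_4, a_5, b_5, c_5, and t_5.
a_1 = 4.5; b_1 = 2.5; c_1 = 2; a_2 = 3.5; b_2 = 3; c_2 = 7.5; q_2 = 2.5; t_2 = 3; a_3 = 6.5; b_3 = 3; c_3 = 8.5; s_3 = 0.5; a_4 = 7.5; b_4 = 6.5; c_4 = 8.5; p_4 = 4; q_4 = 3.5; a_5 = 3.5; b_5 = 10; c_5 = 2.5; t_5 = 5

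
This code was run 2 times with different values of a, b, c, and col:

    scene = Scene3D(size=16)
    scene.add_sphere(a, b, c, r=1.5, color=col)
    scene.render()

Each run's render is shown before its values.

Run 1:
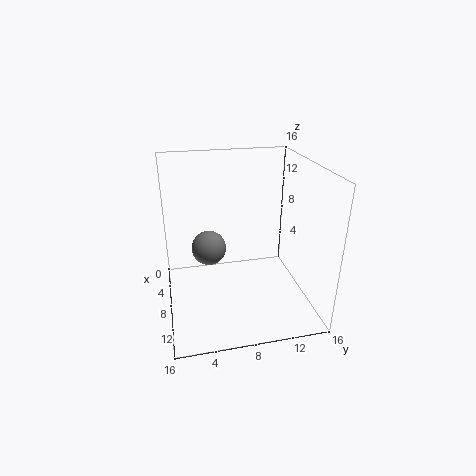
a = 14
b = 4
c = 10.5
col = 'gray'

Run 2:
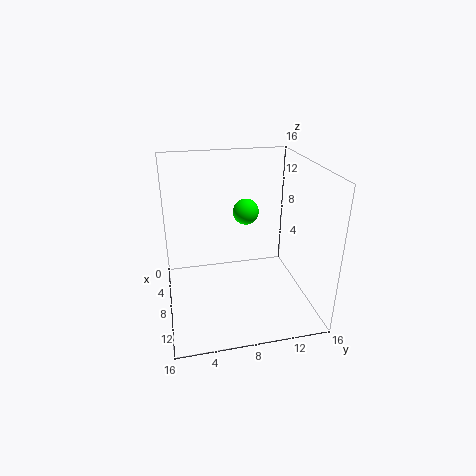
a = 5.5
b = 9.5
c = 10
col = 'lime'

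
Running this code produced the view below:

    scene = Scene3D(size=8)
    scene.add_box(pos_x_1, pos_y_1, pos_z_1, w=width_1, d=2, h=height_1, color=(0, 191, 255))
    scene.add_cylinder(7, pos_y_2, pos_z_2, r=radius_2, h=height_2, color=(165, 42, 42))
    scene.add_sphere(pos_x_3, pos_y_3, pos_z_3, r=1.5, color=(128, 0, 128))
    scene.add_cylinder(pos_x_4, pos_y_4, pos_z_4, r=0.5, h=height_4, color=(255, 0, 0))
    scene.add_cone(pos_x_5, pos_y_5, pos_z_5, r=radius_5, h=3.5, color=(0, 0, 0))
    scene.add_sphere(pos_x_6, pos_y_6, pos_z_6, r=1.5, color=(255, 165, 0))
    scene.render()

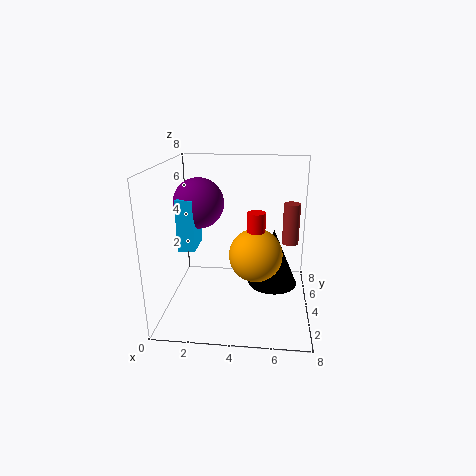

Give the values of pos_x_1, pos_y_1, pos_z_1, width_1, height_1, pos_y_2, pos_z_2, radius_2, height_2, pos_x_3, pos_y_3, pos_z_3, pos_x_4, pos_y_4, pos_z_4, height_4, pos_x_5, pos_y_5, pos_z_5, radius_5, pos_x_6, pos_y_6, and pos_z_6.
pos_x_1 = 0.5; pos_y_1 = 4; pos_z_1 = 3; width_1 = 1; height_1 = 3; pos_y_2 = 6; pos_z_2 = 3; radius_2 = 0.5; height_2 = 2.5; pos_x_3 = 1.5; pos_y_3 = 5.5; pos_z_3 = 5.5; pos_x_4 = 5; pos_y_4 = 4; pos_z_4 = 2.5; height_4 = 3; pos_x_5 = 6; pos_y_5 = 5.5; pos_z_5 = 0.5; radius_5 = 1.5; pos_x_6 = 5; pos_y_6 = 4; pos_z_6 = 3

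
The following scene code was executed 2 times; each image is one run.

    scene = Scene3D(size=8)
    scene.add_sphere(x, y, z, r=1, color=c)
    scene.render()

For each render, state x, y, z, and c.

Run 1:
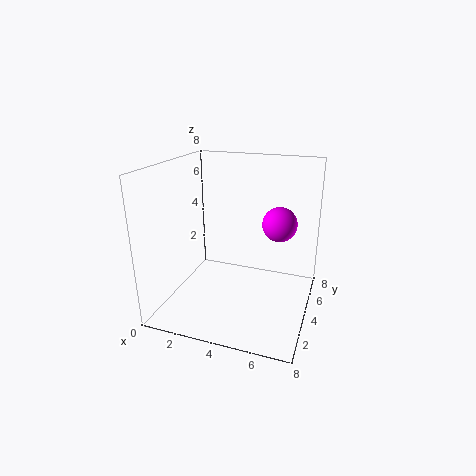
x = 6; y = 5.5; z = 4.5; c = 'magenta'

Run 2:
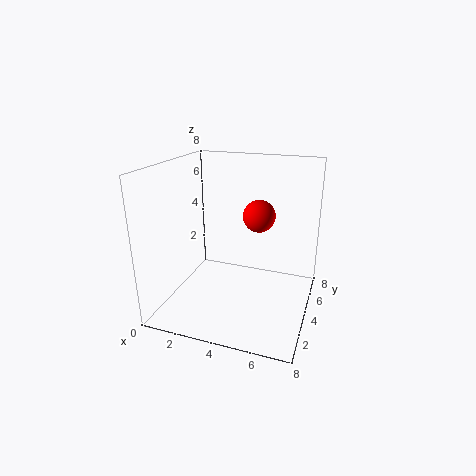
x = 4.5; y = 6.5; z = 4.5; c = 'red'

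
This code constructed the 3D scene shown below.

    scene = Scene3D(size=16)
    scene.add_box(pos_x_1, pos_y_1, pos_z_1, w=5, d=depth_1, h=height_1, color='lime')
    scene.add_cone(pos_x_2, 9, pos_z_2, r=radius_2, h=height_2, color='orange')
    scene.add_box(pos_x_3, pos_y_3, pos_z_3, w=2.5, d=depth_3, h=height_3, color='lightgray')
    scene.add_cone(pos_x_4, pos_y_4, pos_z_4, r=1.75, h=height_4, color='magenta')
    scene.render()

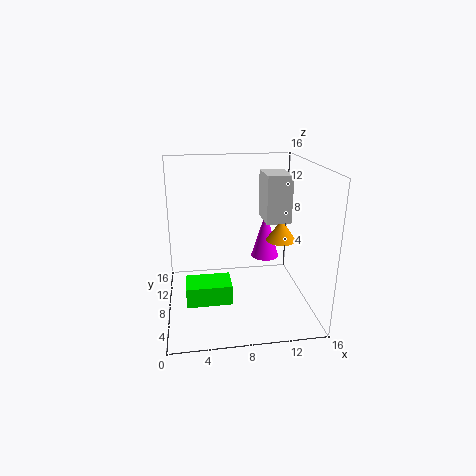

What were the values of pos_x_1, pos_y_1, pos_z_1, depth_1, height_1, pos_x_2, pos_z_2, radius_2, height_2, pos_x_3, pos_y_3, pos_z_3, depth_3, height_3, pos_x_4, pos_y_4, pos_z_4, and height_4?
pos_x_1 = 2; pos_y_1 = 5.25; pos_z_1 = 1.25; depth_1 = 3.25; height_1 = 2.25; pos_x_2 = 13.25; pos_z_2 = 7; radius_2 = 1.75; height_2 = 2.5; pos_x_3 = 10.25; pos_y_3 = 4.25; pos_z_3 = 10.75; depth_3 = 3.75; height_3 = 4.75; pos_x_4 = 12.25; pos_y_4 = 12.5; pos_z_4 = 3.5; height_4 = 6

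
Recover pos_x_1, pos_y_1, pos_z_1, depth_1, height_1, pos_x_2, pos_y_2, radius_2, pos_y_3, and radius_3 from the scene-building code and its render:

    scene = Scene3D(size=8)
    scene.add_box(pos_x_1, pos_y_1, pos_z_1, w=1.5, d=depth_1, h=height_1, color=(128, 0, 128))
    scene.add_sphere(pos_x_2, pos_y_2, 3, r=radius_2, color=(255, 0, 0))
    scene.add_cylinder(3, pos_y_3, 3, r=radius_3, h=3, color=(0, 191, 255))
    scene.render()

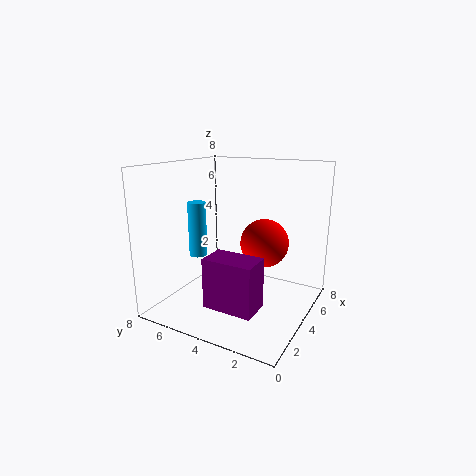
pos_x_1 = 0.5, pos_y_1 = 1.5, pos_z_1 = 1.5, depth_1 = 2.5, height_1 = 2.5, pos_x_2 = 6.5, pos_y_2 = 3.5, radius_2 = 1.5, pos_y_3 = 6, radius_3 = 0.5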